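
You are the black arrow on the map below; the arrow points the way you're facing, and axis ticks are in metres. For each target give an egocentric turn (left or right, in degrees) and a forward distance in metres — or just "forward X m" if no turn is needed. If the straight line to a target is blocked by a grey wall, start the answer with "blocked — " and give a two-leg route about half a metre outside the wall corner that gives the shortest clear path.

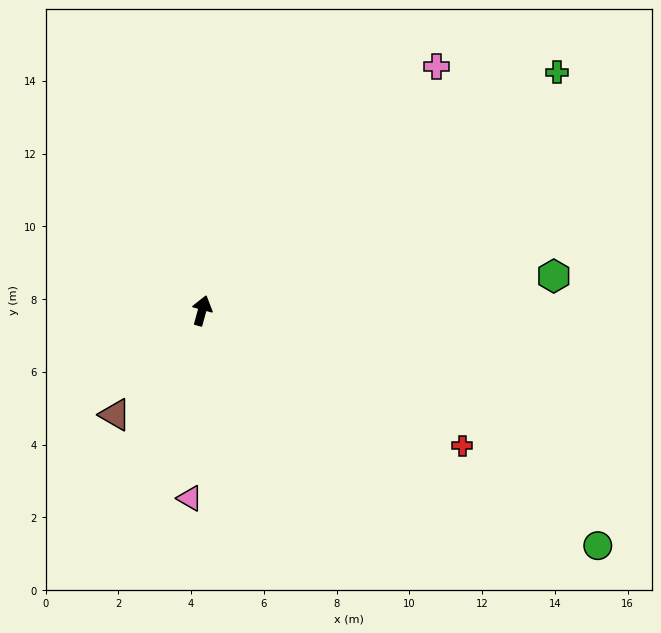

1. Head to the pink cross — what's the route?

turn right 29°, forward 9.3 m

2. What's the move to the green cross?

turn right 41°, forward 11.8 m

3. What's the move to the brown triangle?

turn left 155°, forward 3.7 m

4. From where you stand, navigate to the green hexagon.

turn right 69°, forward 9.7 m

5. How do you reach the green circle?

turn right 105°, forward 12.7 m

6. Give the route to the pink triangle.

turn right 168°, forward 5.2 m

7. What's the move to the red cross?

turn right 102°, forward 8.1 m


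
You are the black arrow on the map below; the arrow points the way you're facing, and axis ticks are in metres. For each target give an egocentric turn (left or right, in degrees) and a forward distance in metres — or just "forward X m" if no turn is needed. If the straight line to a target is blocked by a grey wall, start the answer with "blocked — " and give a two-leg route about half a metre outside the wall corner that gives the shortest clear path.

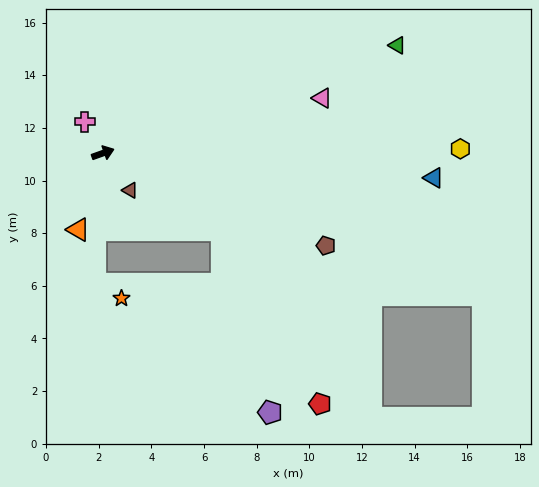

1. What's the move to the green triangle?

forward 11.9 m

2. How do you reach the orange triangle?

turn right 128°, forward 3.1 m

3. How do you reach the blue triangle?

turn right 24°, forward 12.6 m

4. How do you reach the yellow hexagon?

turn right 19°, forward 13.6 m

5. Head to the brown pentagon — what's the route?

turn right 42°, forward 9.2 m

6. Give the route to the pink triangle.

turn right 6°, forward 8.6 m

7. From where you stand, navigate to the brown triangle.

turn right 73°, forward 1.7 m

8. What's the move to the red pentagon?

blocked — turn right 53°, forward 5.4 m, then turn right 27°, forward 7.6 m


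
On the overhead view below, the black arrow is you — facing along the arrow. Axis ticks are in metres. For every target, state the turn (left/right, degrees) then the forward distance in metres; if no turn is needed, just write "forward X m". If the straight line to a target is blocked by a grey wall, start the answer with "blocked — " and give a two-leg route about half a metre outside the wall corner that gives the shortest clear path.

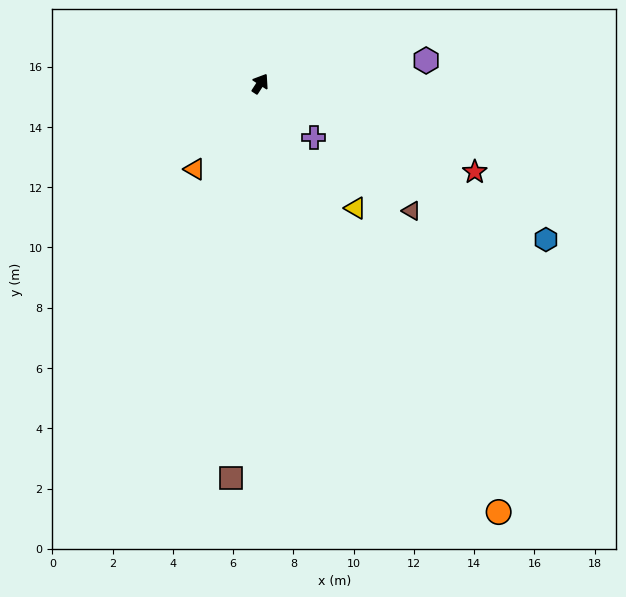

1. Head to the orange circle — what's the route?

turn right 118°, forward 16.3 m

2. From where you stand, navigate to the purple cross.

turn right 102°, forward 2.5 m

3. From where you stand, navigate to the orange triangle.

turn left 176°, forward 3.6 m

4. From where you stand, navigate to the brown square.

turn right 151°, forward 13.1 m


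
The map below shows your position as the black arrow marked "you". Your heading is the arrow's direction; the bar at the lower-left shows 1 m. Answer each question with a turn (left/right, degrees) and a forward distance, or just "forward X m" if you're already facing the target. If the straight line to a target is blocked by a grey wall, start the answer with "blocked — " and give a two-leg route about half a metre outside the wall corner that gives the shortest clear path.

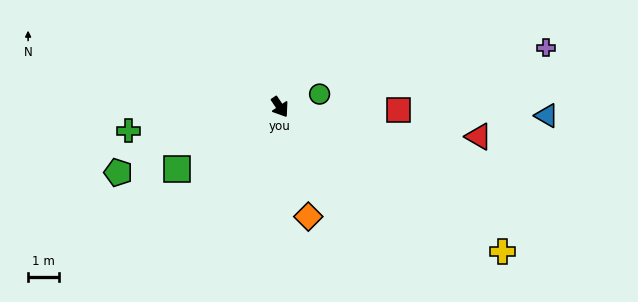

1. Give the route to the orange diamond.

turn right 19°, forward 3.6 m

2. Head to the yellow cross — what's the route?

turn left 23°, forward 8.6 m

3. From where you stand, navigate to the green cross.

turn right 115°, forward 4.9 m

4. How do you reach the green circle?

turn left 74°, forward 1.3 m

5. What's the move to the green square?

turn right 93°, forward 3.9 m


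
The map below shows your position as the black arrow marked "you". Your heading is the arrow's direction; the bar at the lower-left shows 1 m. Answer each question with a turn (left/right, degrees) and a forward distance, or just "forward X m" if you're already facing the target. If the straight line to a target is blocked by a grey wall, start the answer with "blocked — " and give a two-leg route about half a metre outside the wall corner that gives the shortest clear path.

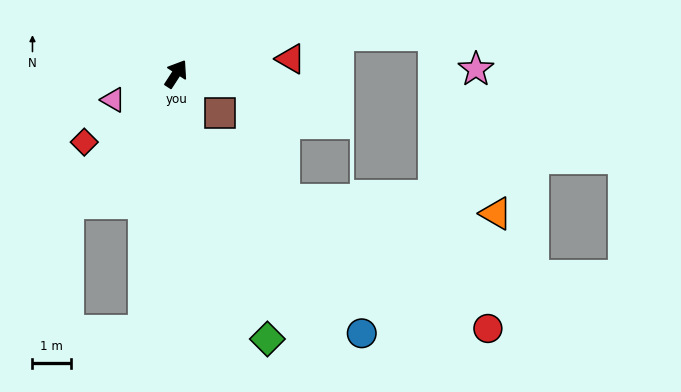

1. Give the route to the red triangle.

turn right 50°, forward 3.0 m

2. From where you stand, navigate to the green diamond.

turn right 128°, forward 7.3 m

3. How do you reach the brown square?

turn right 99°, forward 1.5 m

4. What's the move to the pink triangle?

turn left 145°, forward 1.8 m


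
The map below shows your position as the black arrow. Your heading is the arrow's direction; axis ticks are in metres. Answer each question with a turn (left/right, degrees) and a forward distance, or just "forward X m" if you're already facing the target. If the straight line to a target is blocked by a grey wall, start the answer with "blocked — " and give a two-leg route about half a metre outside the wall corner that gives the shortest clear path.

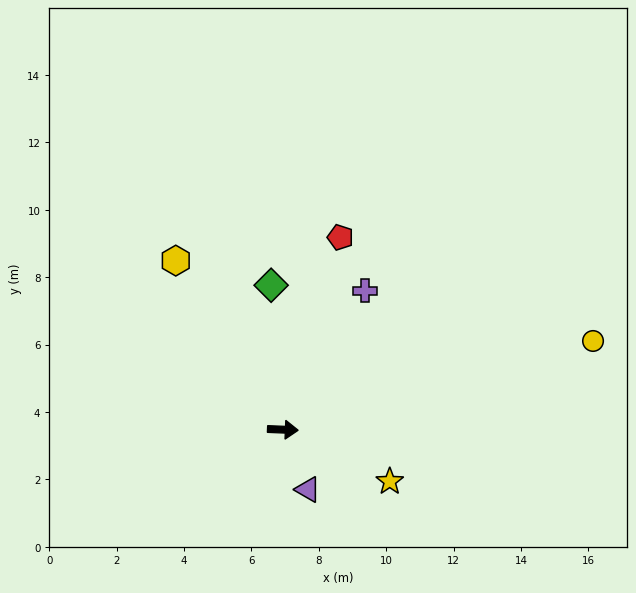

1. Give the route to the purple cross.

turn left 62°, forward 4.8 m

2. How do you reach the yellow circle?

turn left 18°, forward 9.6 m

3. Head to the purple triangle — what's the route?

turn right 65°, forward 1.9 m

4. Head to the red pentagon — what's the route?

turn left 76°, forward 6.0 m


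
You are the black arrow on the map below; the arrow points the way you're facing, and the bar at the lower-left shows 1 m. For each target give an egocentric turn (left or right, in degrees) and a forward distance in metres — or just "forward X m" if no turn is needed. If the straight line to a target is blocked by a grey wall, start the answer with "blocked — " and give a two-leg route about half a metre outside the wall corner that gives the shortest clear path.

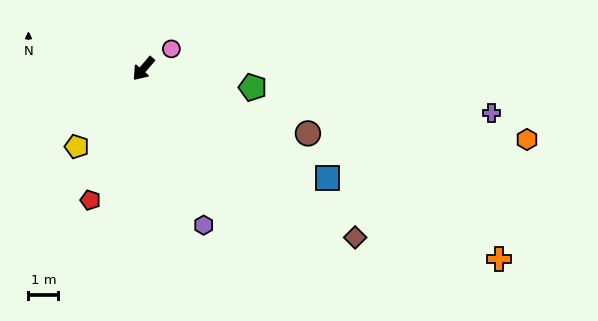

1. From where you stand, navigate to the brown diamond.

turn left 92°, forward 9.1 m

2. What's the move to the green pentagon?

turn left 121°, forward 3.7 m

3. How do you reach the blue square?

turn left 100°, forward 7.2 m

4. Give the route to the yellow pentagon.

forward 3.4 m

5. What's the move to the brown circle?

turn left 109°, forward 5.9 m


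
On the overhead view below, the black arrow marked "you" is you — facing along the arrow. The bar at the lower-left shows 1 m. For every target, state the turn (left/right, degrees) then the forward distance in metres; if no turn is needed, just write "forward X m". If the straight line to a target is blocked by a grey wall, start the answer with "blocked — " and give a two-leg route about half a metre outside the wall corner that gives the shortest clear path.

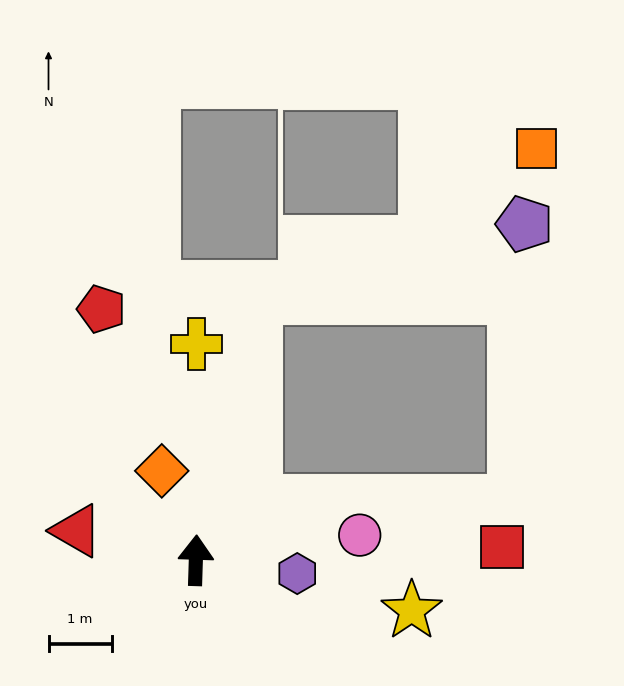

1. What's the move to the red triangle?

turn left 78°, forward 1.9 m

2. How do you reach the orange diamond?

turn left 23°, forward 1.5 m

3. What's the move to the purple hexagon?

turn right 96°, forward 1.6 m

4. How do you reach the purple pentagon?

blocked — turn right 11°, forward 4.2 m, then turn right 62°, forward 4.4 m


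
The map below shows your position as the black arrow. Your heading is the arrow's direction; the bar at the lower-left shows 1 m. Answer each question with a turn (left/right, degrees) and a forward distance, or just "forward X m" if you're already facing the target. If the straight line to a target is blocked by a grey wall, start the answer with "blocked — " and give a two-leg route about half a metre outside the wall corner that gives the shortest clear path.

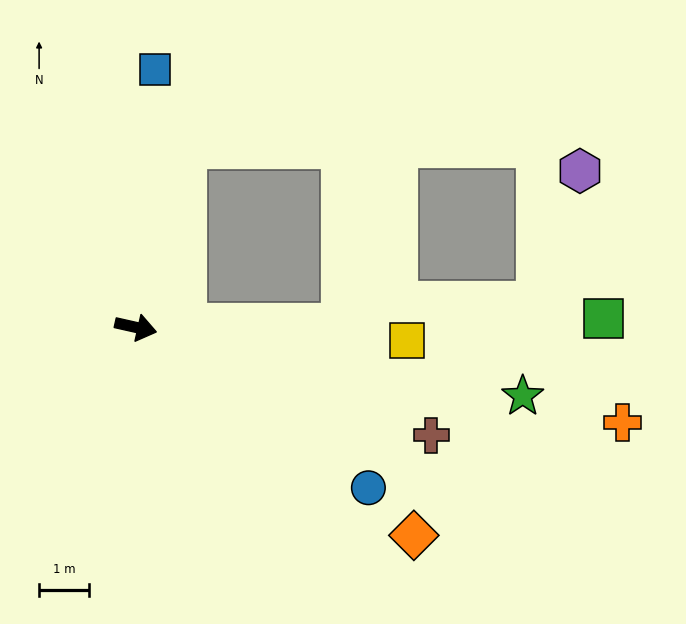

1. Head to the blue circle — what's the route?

turn right 22°, forward 5.7 m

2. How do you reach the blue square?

turn left 98°, forward 5.2 m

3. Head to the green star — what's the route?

turn left 3°, forward 7.9 m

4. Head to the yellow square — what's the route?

turn left 10°, forward 5.5 m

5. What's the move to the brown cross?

turn right 7°, forward 6.3 m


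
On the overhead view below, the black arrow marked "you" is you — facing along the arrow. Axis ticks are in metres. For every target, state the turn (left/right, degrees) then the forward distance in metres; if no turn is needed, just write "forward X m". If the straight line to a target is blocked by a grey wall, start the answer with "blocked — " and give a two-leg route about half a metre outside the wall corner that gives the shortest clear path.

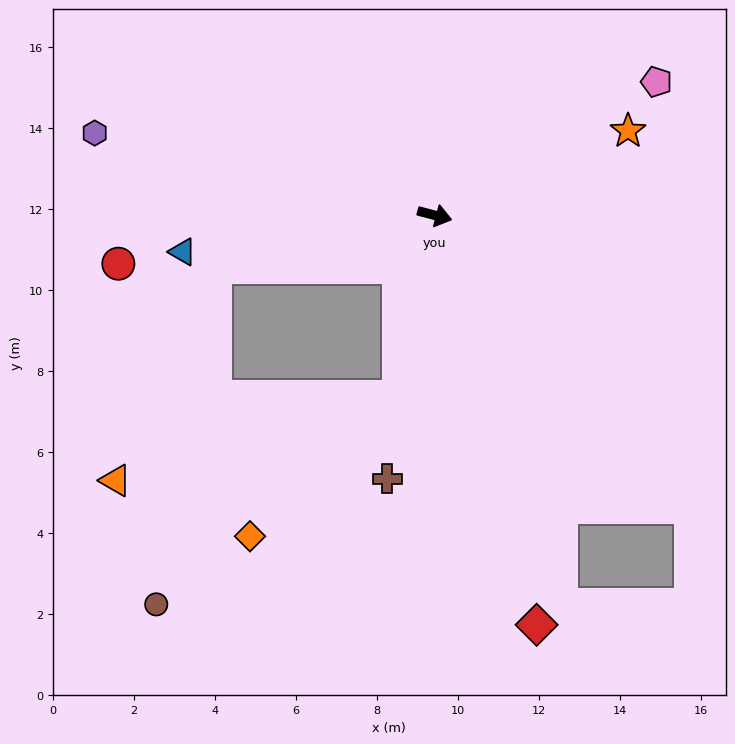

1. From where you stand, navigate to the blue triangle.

turn right 157°, forward 6.3 m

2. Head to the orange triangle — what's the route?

blocked — turn right 152°, forward 5.6 m, then turn left 52°, forward 5.8 m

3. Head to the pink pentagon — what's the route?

turn left 46°, forward 6.4 m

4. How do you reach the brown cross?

turn right 85°, forward 6.6 m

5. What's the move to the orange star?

turn left 38°, forward 5.2 m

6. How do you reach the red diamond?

turn right 61°, forward 10.4 m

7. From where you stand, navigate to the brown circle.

blocked — turn right 152°, forward 5.6 m, then turn left 67°, forward 8.5 m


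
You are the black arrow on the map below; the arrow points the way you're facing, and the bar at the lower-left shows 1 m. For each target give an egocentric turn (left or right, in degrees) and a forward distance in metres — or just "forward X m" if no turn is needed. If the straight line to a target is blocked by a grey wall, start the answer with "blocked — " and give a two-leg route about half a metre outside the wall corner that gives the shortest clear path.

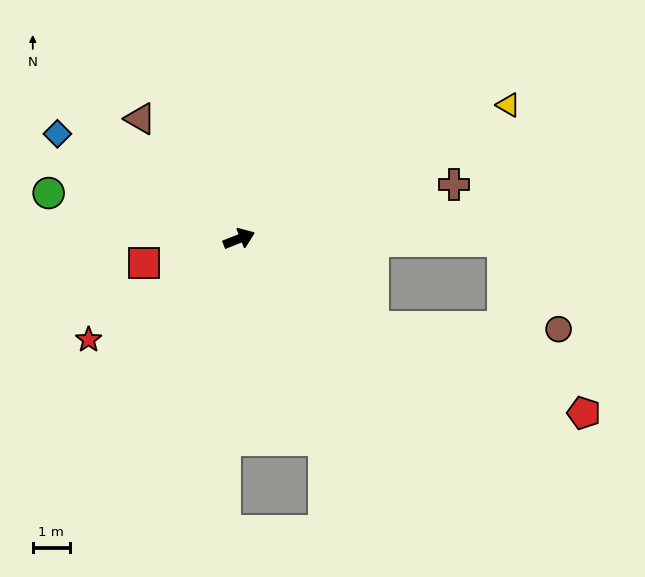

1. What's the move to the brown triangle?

turn left 108°, forward 4.2 m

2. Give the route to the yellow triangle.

turn left 5°, forward 8.2 m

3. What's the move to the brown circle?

blocked — turn right 55°, forward 4.4 m, then turn left 33°, forward 5.0 m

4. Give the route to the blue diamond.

turn left 128°, forward 5.7 m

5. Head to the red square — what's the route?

turn left 173°, forward 2.7 m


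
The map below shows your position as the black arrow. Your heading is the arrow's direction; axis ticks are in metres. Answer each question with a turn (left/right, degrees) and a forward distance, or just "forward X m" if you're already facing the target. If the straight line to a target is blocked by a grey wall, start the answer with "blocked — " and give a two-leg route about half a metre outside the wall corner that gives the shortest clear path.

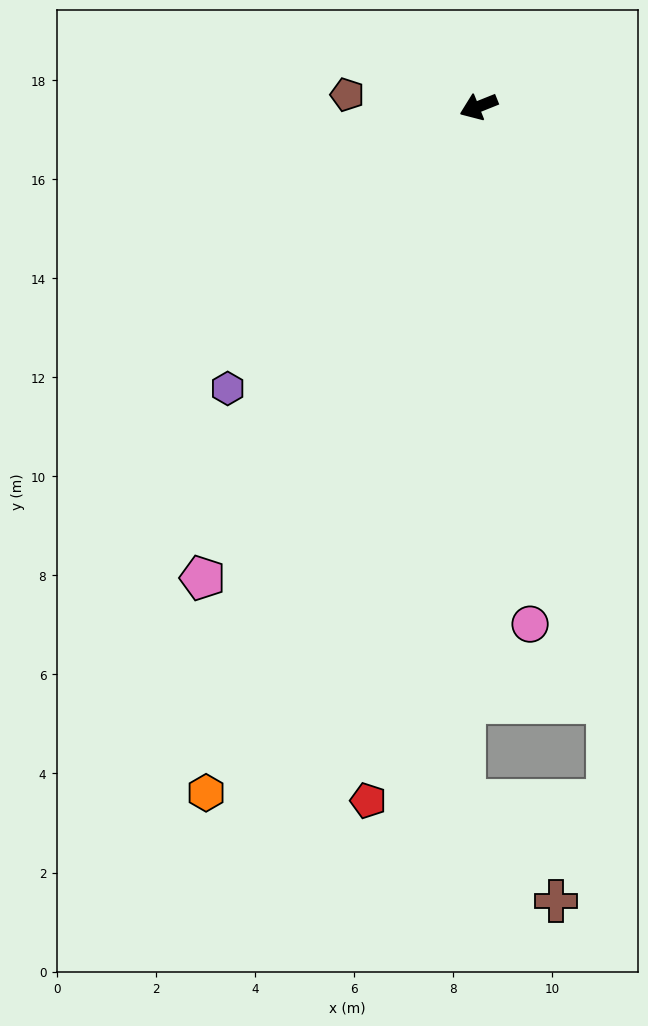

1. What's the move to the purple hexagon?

turn left 26°, forward 7.6 m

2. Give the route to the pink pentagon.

turn left 38°, forward 11.0 m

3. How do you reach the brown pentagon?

turn right 27°, forward 2.7 m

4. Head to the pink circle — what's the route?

turn left 74°, forward 10.5 m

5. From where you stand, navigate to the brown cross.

blocked — turn left 67°, forward 14.0 m, then turn left 43°, forward 2.7 m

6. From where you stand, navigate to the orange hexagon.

turn left 46°, forward 14.9 m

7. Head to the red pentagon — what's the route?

turn left 59°, forward 14.2 m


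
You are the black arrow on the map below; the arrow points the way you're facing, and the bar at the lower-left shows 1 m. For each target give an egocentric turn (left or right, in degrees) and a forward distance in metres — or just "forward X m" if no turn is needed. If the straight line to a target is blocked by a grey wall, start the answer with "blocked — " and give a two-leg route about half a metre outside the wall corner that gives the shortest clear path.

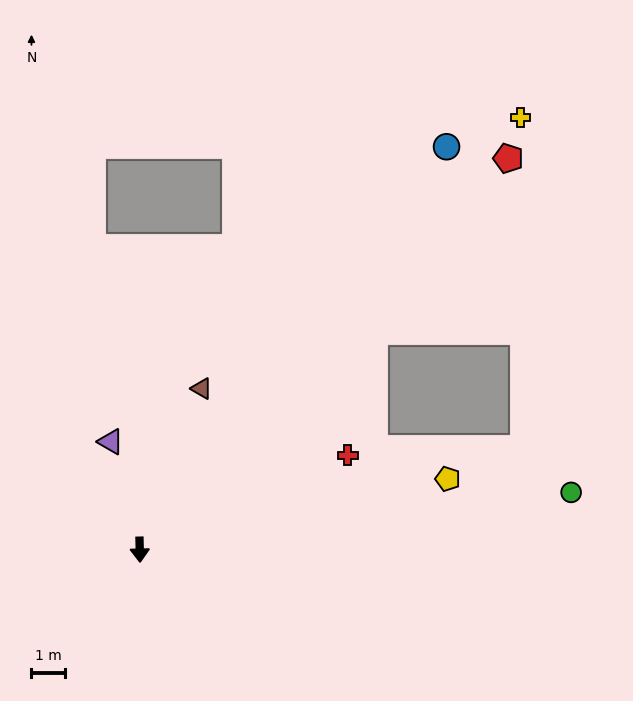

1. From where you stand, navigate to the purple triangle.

turn right 166°, forward 3.3 m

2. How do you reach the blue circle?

turn left 141°, forward 14.9 m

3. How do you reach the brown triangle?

turn left 158°, forward 5.1 m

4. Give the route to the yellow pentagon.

turn left 102°, forward 9.3 m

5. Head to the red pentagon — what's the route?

turn left 135°, forward 15.8 m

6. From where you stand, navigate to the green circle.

turn left 96°, forward 12.8 m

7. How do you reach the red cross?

turn left 113°, forward 6.7 m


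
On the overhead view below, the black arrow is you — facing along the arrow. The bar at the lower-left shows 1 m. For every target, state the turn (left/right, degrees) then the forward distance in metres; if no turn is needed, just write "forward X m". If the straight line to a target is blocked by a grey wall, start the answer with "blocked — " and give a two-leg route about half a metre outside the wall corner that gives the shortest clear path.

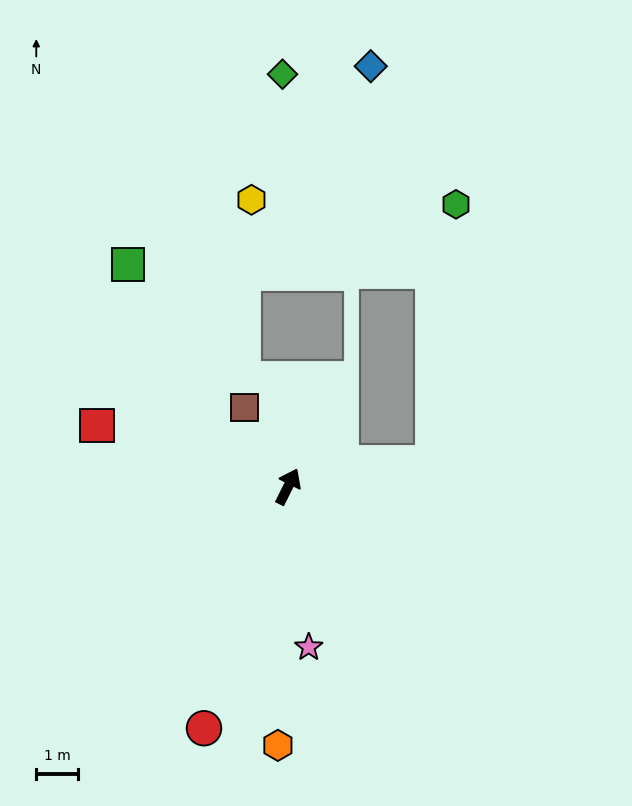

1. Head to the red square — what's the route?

turn left 99°, forward 4.8 m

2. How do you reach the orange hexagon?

turn right 156°, forward 6.2 m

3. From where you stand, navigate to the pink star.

turn right 146°, forward 3.9 m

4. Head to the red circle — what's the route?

turn right 173°, forward 6.1 m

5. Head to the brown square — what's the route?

turn left 55°, forward 2.1 m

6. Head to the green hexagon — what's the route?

blocked — turn right 54°, forward 3.5 m, then turn left 75°, forward 6.2 m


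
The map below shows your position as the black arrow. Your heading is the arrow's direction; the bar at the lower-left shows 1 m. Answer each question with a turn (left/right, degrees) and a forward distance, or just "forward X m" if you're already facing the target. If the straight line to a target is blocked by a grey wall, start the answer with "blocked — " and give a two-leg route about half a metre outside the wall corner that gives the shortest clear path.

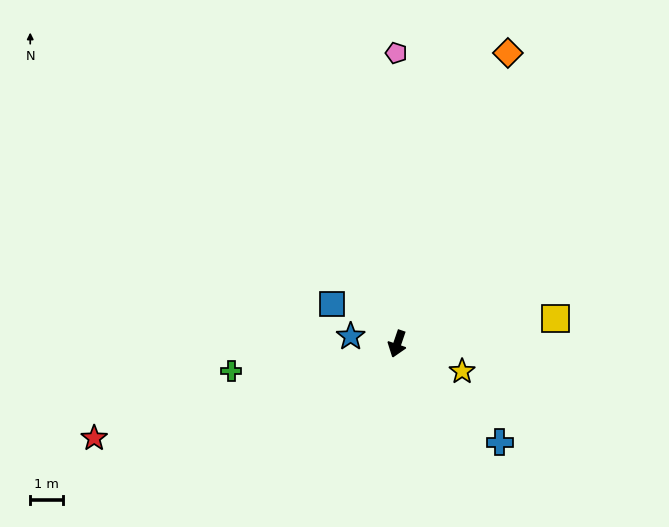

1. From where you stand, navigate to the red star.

turn right 54°, forward 9.6 m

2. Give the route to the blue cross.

turn left 65°, forward 4.3 m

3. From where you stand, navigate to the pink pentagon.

turn right 161°, forward 8.8 m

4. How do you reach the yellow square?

turn left 118°, forward 4.8 m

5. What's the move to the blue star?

turn right 80°, forward 1.4 m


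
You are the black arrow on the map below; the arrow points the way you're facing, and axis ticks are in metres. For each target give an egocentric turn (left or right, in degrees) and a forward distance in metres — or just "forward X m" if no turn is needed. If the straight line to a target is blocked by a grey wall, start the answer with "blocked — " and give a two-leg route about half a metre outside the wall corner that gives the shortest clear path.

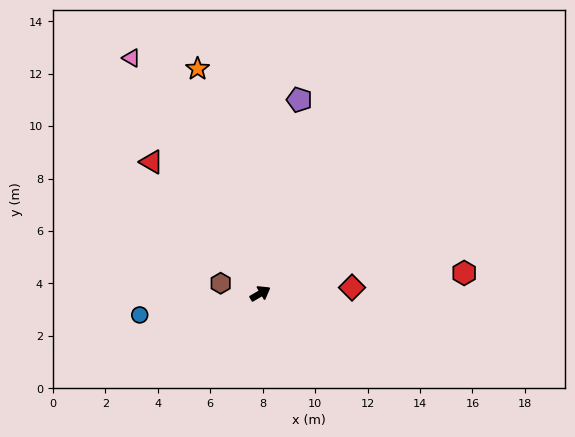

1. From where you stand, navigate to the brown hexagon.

turn left 135°, forward 1.6 m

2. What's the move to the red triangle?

turn left 99°, forward 6.5 m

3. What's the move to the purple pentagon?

turn left 48°, forward 7.5 m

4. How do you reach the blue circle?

turn left 160°, forward 4.7 m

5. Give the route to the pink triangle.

turn left 88°, forward 10.2 m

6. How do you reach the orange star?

turn left 75°, forward 8.9 m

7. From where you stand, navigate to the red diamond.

turn right 27°, forward 3.5 m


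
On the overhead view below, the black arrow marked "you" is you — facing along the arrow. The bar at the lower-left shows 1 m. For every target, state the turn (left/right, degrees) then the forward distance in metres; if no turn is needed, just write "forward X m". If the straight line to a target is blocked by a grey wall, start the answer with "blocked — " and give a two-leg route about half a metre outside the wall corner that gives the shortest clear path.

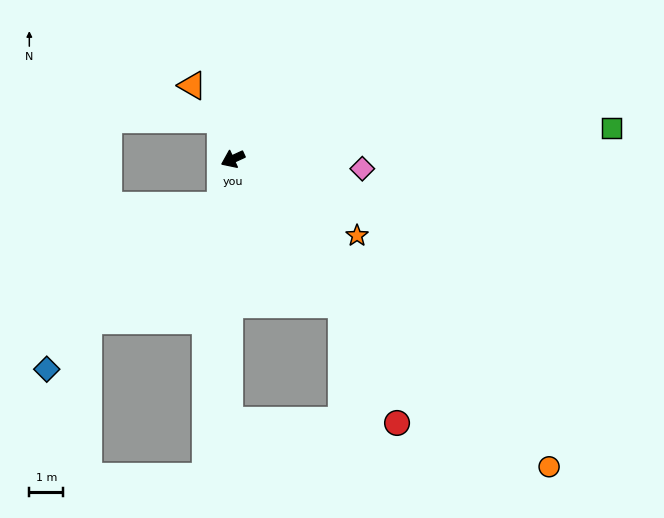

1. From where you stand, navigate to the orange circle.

turn left 111°, forward 13.0 m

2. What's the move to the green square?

turn left 160°, forward 11.2 m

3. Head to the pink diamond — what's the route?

turn left 151°, forward 3.8 m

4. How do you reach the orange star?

turn left 124°, forward 4.3 m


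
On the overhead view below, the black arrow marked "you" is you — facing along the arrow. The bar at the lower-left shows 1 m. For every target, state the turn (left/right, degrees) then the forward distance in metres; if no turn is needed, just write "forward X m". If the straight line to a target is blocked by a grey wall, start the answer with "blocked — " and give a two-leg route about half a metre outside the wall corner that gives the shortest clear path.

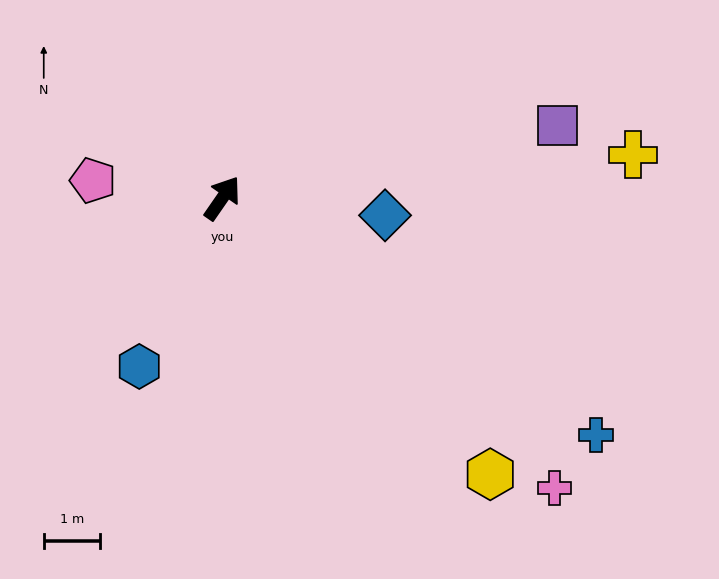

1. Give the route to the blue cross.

turn right 88°, forward 7.9 m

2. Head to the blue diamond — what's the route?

turn right 61°, forward 2.9 m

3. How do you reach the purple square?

turn right 43°, forward 6.1 m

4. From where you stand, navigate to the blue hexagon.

turn right 172°, forward 3.4 m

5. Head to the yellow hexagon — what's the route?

turn right 101°, forward 6.9 m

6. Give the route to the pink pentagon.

turn left 117°, forward 2.3 m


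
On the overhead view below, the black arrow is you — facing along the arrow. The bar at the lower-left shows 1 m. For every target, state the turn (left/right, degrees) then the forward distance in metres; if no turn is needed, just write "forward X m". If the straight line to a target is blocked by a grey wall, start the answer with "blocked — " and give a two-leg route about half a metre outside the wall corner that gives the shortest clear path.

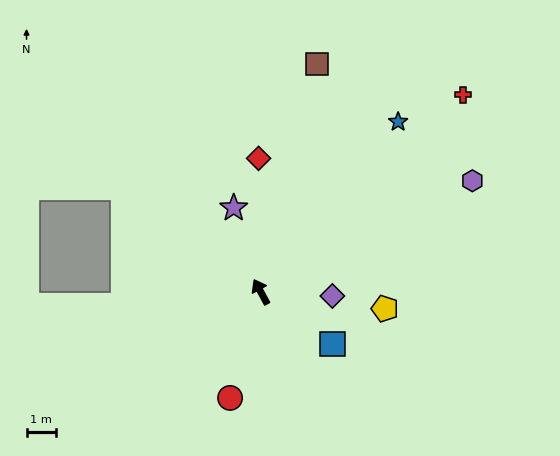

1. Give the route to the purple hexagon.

turn right 91°, forward 8.2 m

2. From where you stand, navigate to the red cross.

turn right 74°, forward 9.7 m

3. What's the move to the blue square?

turn right 155°, forward 3.1 m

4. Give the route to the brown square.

turn right 42°, forward 8.1 m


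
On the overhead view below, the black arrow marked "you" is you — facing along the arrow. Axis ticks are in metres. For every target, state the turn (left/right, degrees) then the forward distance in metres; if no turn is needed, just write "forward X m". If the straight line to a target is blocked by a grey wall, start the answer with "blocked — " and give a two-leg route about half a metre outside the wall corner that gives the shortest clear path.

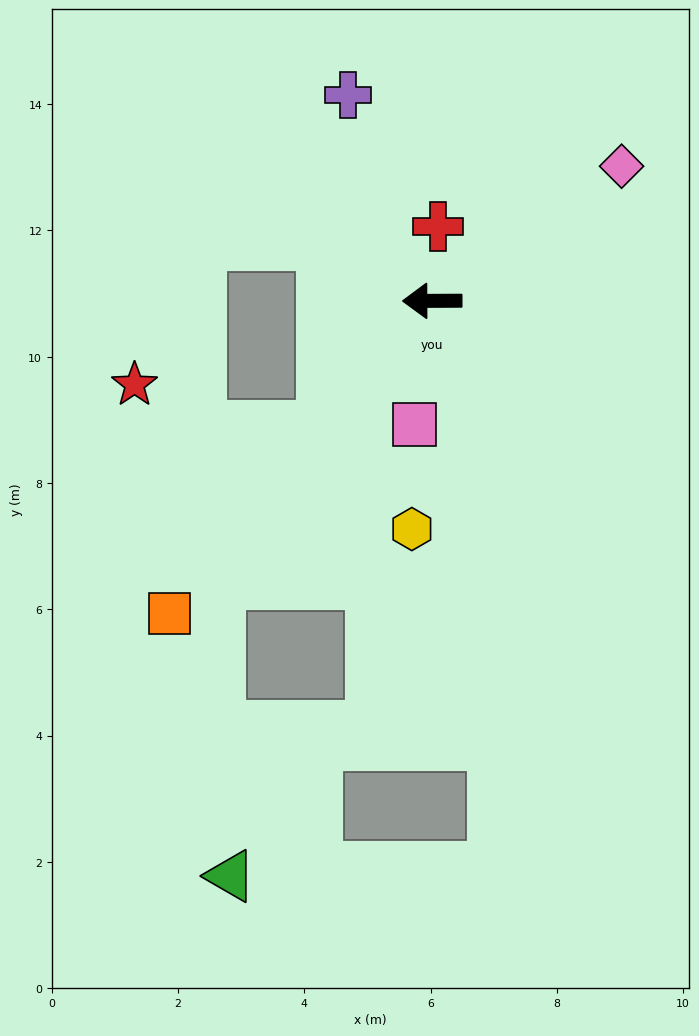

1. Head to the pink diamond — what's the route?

turn right 145°, forward 3.7 m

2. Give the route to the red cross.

turn right 95°, forward 1.2 m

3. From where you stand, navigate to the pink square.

turn left 82°, forward 2.0 m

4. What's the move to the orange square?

turn left 50°, forward 6.5 m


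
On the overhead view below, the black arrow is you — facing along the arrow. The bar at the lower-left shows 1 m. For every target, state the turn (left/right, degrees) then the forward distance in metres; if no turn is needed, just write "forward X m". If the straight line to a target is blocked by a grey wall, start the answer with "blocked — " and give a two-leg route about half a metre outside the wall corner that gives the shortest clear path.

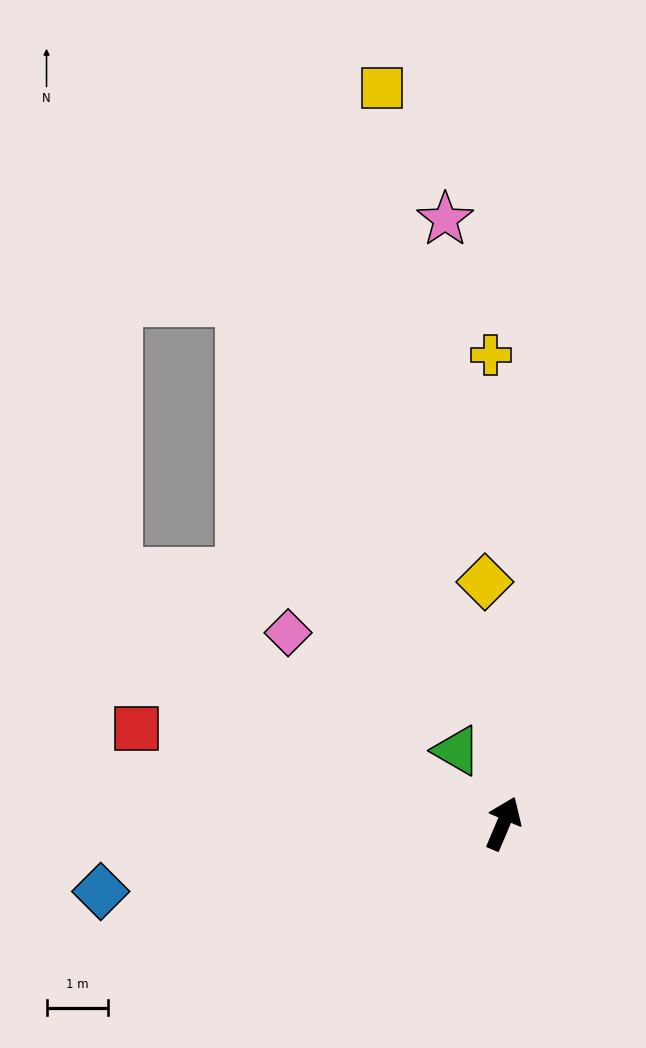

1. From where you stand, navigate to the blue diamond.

turn left 123°, forward 6.6 m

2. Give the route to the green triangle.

turn left 56°, forward 1.4 m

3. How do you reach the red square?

turn left 98°, forward 6.1 m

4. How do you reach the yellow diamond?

turn left 27°, forward 3.9 m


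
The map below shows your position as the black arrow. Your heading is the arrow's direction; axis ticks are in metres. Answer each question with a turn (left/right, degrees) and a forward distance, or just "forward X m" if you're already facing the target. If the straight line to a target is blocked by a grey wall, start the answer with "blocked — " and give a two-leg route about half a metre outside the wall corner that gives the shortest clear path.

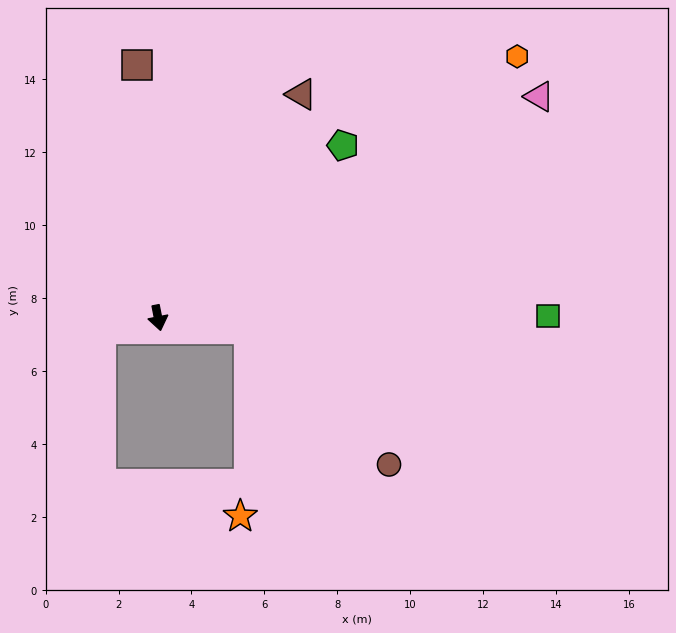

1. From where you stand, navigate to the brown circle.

blocked — turn left 72°, forward 2.5 m, then turn right 37°, forward 5.3 m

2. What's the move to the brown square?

turn left 174°, forward 7.0 m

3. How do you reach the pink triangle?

turn left 109°, forward 12.1 m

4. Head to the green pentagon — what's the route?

turn left 122°, forward 6.9 m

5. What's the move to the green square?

turn left 79°, forward 10.7 m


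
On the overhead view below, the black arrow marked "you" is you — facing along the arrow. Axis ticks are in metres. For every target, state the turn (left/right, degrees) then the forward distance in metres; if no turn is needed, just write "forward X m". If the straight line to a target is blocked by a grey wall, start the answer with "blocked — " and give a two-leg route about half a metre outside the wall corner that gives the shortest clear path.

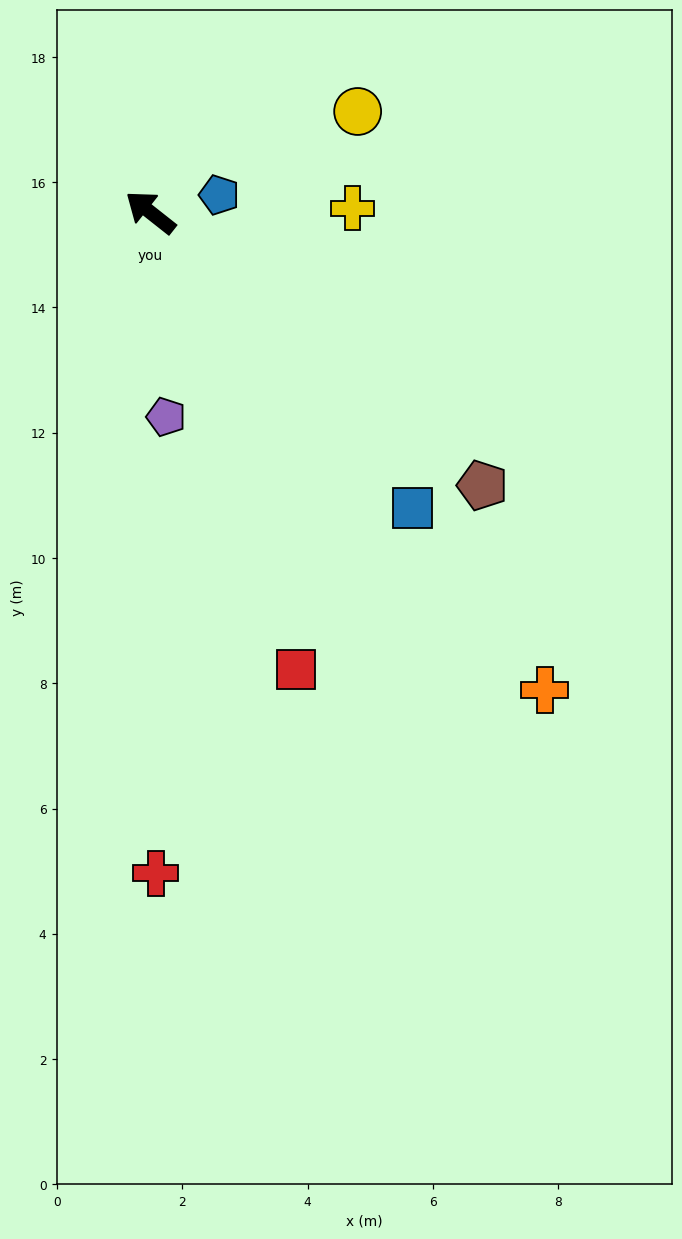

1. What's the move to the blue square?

turn left 170°, forward 6.3 m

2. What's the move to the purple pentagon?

turn left 133°, forward 3.3 m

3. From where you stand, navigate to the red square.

turn left 146°, forward 7.7 m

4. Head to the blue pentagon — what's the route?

turn right 128°, forward 1.1 m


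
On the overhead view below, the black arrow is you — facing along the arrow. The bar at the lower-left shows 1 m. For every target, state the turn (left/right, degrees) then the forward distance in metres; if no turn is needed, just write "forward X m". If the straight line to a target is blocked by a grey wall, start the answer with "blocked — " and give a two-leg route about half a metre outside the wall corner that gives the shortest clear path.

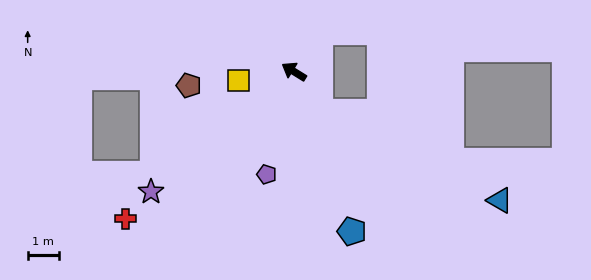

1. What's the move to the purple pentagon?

turn left 107°, forward 3.4 m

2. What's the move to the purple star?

turn left 72°, forward 6.0 m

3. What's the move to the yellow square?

turn left 41°, forward 1.8 m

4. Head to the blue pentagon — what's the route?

turn left 142°, forward 5.5 m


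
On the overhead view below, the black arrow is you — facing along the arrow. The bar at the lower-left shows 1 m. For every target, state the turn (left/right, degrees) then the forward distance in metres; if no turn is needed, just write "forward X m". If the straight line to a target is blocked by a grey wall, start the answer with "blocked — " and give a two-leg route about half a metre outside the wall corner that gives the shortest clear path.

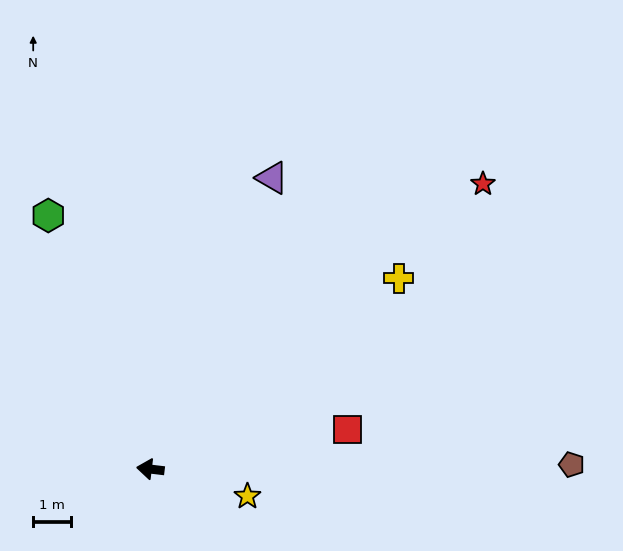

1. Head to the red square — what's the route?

turn right 162°, forward 5.3 m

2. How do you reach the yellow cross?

turn right 136°, forward 8.3 m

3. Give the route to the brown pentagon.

turn right 173°, forward 11.2 m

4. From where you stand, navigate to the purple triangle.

turn right 106°, forward 8.4 m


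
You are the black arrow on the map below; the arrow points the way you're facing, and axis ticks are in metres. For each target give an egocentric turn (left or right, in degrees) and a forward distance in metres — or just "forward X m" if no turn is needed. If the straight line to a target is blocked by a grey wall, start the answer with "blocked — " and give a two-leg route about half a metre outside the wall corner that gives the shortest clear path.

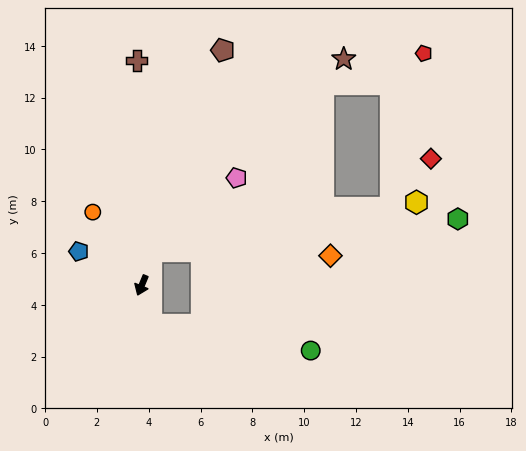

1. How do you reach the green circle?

blocked — turn left 36°, forward 1.5 m, then turn left 67°, forward 6.2 m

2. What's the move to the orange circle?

turn right 124°, forward 3.4 m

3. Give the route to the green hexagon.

blocked — turn right 173°, forward 1.4 m, then turn right 68°, forward 11.9 m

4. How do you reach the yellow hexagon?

blocked — turn right 173°, forward 1.4 m, then turn right 64°, forward 10.4 m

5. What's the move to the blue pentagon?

turn right 96°, forward 2.8 m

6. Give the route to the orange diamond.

blocked — turn right 173°, forward 1.4 m, then turn right 76°, forward 6.9 m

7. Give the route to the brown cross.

turn right 156°, forward 8.7 m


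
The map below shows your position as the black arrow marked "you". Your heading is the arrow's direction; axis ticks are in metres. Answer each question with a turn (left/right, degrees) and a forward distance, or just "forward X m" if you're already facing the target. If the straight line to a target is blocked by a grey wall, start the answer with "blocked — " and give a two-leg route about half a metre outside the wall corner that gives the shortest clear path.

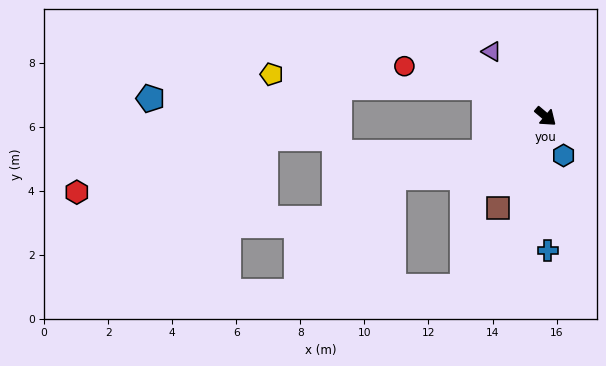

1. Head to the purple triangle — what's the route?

turn left 170°, forward 2.6 m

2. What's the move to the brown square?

turn right 78°, forward 3.2 m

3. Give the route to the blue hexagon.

turn right 25°, forward 1.3 m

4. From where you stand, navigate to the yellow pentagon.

blocked — turn right 167°, forward 2.1 m, then turn left 24°, forward 6.7 m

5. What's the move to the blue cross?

turn right 49°, forward 4.2 m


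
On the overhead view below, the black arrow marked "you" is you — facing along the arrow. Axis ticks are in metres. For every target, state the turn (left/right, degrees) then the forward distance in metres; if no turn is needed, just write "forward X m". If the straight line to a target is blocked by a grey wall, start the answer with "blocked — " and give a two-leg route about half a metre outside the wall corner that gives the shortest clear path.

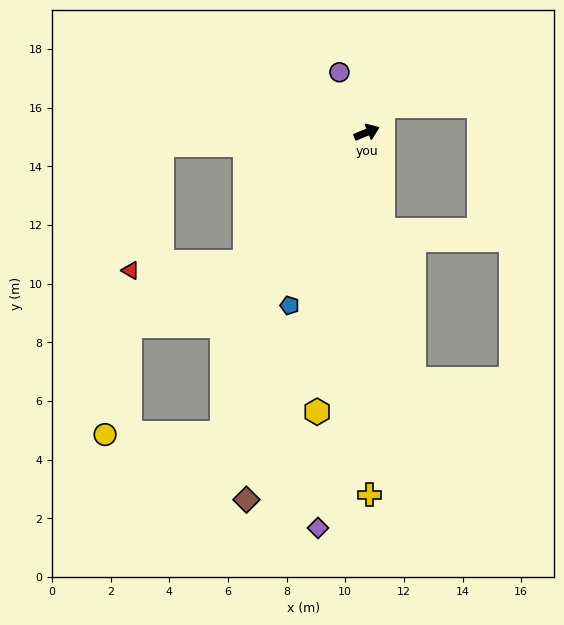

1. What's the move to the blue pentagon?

turn right 136°, forward 6.5 m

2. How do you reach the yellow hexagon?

turn right 122°, forward 9.7 m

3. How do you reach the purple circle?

turn left 92°, forward 2.3 m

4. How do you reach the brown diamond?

turn right 130°, forward 13.2 m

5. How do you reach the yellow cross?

turn right 112°, forward 12.3 m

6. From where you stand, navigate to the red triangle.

blocked — turn right 155°, forward 6.1 m, then turn right 43°, forward 3.9 m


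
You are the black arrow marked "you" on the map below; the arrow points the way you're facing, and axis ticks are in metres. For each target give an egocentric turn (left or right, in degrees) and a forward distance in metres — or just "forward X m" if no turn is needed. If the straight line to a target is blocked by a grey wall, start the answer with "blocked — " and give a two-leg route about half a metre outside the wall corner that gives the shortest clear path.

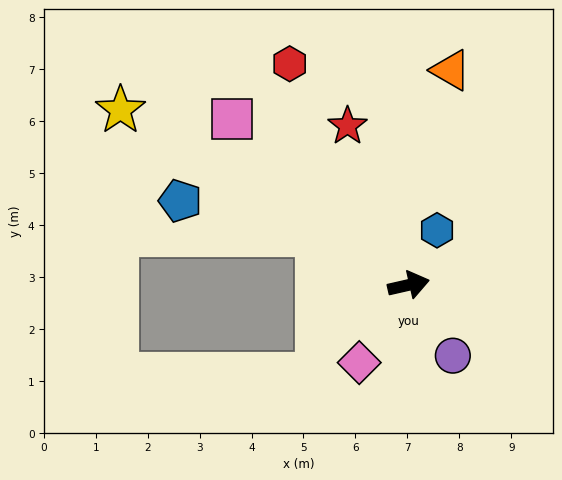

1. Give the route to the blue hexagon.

turn left 50°, forward 1.2 m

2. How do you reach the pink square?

turn left 124°, forward 4.7 m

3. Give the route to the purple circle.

turn right 71°, forward 1.6 m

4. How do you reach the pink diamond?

turn right 135°, forward 1.8 m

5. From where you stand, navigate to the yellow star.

turn left 136°, forward 6.5 m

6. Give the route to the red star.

turn left 98°, forward 3.3 m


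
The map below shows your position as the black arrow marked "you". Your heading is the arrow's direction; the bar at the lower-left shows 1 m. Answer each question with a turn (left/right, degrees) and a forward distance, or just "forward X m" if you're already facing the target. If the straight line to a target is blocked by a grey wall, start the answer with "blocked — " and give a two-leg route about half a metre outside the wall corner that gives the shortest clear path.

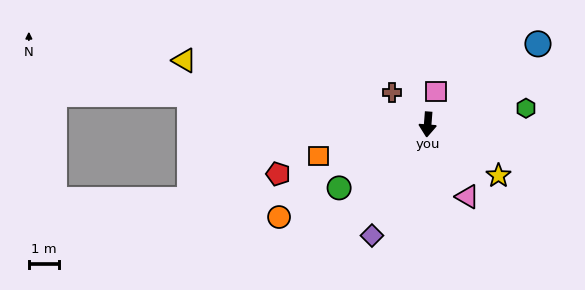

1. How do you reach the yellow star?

turn left 59°, forward 2.9 m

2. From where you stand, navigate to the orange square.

turn right 69°, forward 3.7 m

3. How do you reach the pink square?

turn left 170°, forward 1.1 m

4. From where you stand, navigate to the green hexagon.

turn left 104°, forward 3.3 m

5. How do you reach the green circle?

turn right 50°, forward 3.6 m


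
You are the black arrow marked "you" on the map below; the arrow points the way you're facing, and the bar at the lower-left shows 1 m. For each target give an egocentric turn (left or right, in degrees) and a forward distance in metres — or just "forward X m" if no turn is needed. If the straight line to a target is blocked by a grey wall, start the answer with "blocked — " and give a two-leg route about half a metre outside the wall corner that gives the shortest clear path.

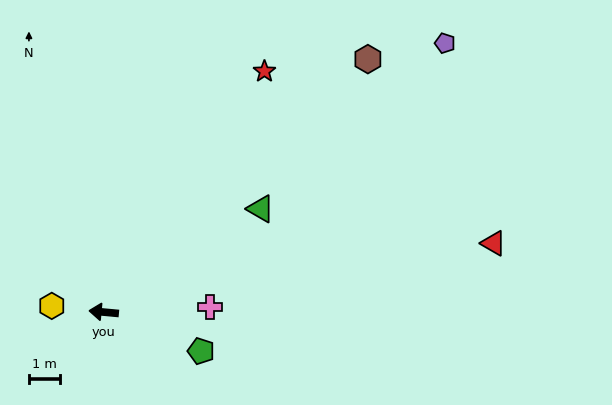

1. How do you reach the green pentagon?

turn left 163°, forward 3.4 m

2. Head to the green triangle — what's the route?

turn right 141°, forward 6.1 m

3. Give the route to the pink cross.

turn right 172°, forward 3.4 m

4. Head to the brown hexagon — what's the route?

turn right 131°, forward 11.8 m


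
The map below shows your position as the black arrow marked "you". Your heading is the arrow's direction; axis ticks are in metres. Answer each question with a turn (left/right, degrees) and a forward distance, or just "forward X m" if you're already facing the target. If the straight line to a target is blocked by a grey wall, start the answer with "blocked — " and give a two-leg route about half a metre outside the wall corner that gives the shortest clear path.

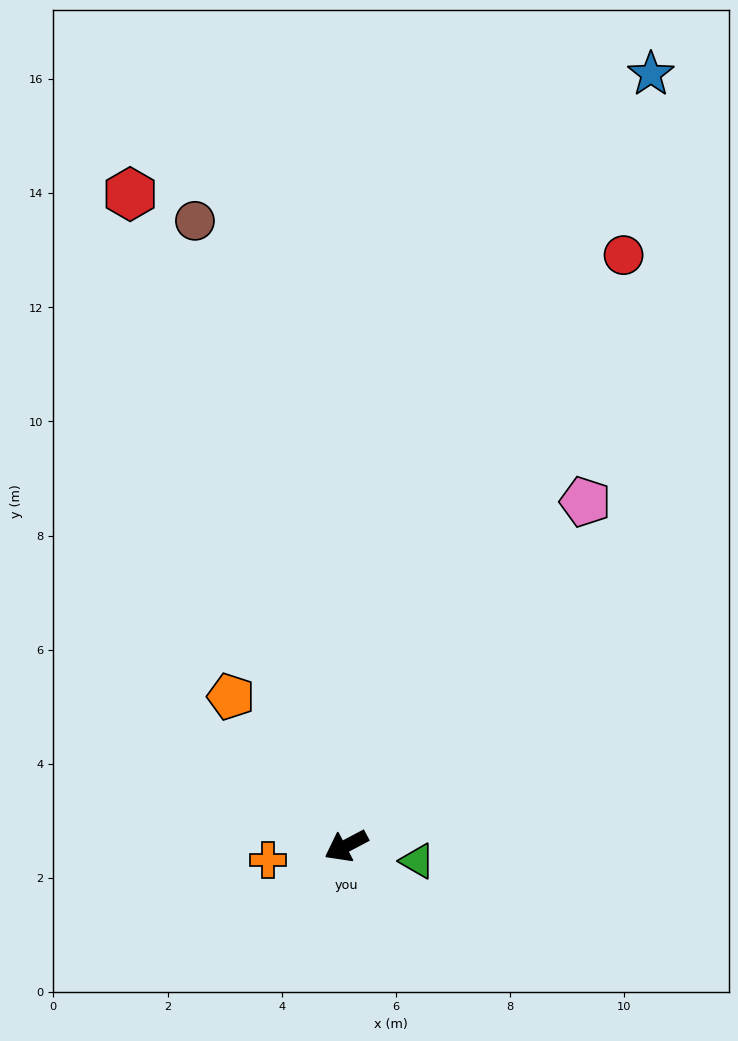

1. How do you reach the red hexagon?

turn right 99°, forward 12.0 m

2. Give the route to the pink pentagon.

turn right 153°, forward 7.3 m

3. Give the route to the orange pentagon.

turn right 80°, forward 3.3 m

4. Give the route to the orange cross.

turn right 17°, forward 1.4 m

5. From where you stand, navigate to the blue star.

turn right 139°, forward 14.5 m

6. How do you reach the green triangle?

turn left 140°, forward 1.3 m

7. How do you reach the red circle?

turn right 143°, forward 11.4 m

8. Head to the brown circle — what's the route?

turn right 104°, forward 11.3 m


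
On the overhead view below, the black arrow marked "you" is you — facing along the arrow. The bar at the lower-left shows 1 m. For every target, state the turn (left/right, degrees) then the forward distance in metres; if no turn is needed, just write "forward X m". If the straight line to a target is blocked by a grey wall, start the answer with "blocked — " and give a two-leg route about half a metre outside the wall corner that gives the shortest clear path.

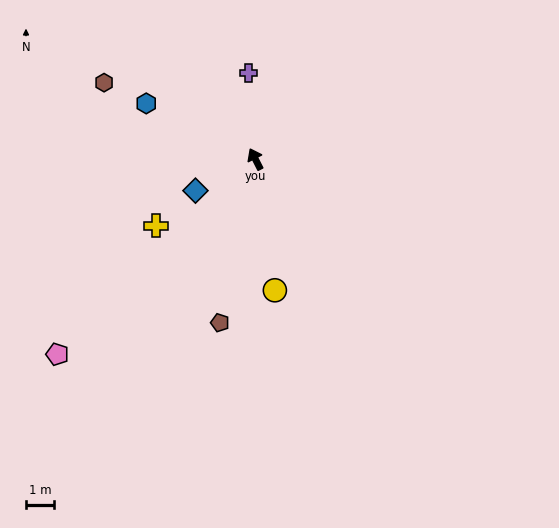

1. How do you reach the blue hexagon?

turn left 36°, forward 4.4 m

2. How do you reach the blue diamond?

turn left 91°, forward 2.4 m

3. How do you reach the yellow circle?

turn left 162°, forward 4.8 m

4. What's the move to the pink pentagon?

turn left 108°, forward 10.0 m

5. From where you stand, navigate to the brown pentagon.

turn left 141°, forward 6.0 m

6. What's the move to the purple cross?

turn right 22°, forward 3.1 m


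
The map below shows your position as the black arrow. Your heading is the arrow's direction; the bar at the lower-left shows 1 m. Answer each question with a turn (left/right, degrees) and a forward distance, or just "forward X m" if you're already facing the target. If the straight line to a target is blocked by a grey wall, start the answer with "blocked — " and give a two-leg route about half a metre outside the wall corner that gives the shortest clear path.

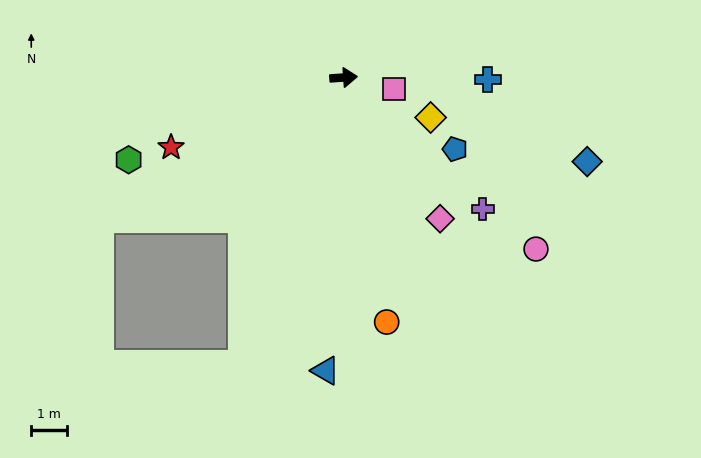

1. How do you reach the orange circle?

turn right 84°, forward 7.0 m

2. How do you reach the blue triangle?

turn right 97°, forward 8.2 m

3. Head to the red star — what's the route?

turn right 162°, forward 5.2 m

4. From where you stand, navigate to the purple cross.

turn right 47°, forward 5.4 m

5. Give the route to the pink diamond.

turn right 60°, forward 4.8 m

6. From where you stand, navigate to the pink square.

turn right 17°, forward 1.4 m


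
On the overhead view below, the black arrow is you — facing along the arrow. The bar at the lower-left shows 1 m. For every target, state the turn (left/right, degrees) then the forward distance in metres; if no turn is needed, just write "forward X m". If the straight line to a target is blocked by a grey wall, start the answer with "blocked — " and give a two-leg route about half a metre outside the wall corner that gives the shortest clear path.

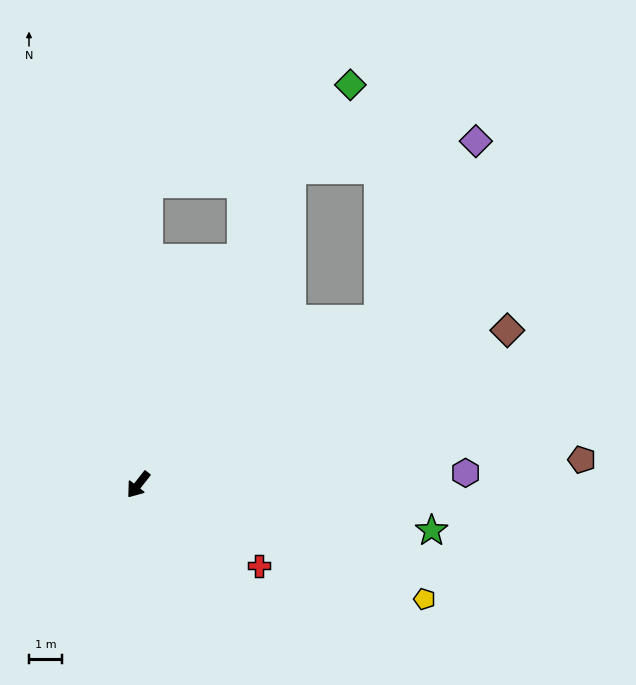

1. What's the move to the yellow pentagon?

turn left 106°, forward 9.2 m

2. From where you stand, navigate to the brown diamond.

turn left 151°, forward 12.0 m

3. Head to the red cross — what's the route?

turn left 94°, forward 4.4 m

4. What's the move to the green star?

turn left 119°, forward 8.9 m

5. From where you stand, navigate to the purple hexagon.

turn left 130°, forward 9.8 m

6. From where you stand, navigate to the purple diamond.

blocked — turn left 163°, forward 8.7 m, then turn left 26°, forward 6.1 m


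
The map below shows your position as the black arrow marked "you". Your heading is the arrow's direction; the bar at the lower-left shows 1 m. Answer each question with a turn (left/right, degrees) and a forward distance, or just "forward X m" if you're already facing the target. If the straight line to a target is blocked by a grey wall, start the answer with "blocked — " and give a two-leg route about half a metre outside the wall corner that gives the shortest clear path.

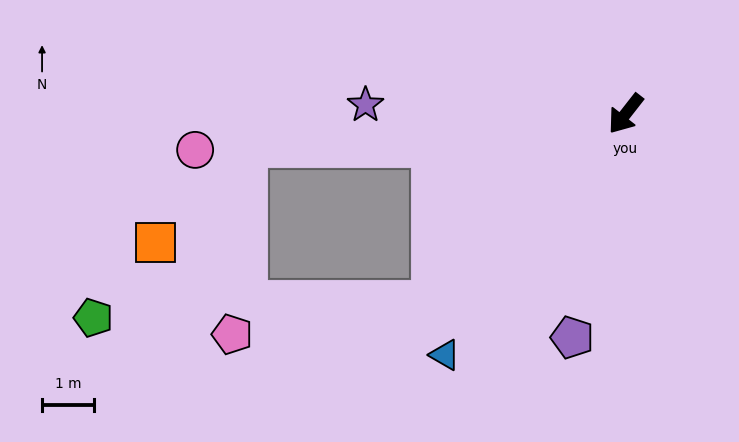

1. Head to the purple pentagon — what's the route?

turn left 25°, forward 4.4 m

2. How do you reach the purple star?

turn right 54°, forward 5.0 m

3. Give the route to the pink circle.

turn right 47°, forward 8.3 m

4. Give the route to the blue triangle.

forward 5.8 m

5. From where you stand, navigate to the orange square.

blocked — turn right 47°, forward 7.4 m, then turn left 42°, forward 2.5 m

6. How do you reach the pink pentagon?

blocked — turn right 7°, forward 5.2 m, then turn right 36°, forward 3.9 m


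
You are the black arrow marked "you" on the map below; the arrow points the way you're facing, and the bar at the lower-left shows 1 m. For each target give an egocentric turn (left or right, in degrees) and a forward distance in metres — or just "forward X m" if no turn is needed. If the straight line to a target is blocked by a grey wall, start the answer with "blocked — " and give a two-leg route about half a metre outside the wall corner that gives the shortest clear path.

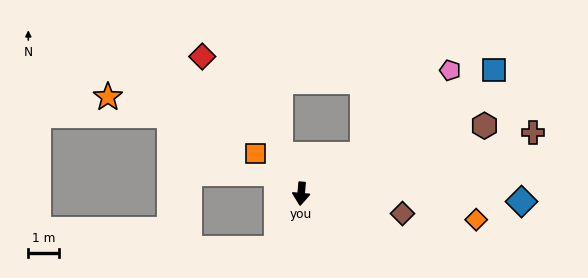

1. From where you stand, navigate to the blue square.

turn left 128°, forward 7.4 m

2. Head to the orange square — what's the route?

turn right 126°, forward 2.0 m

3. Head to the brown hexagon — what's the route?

turn left 115°, forward 6.3 m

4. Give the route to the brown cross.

turn left 110°, forward 7.7 m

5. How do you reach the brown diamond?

turn left 84°, forward 3.3 m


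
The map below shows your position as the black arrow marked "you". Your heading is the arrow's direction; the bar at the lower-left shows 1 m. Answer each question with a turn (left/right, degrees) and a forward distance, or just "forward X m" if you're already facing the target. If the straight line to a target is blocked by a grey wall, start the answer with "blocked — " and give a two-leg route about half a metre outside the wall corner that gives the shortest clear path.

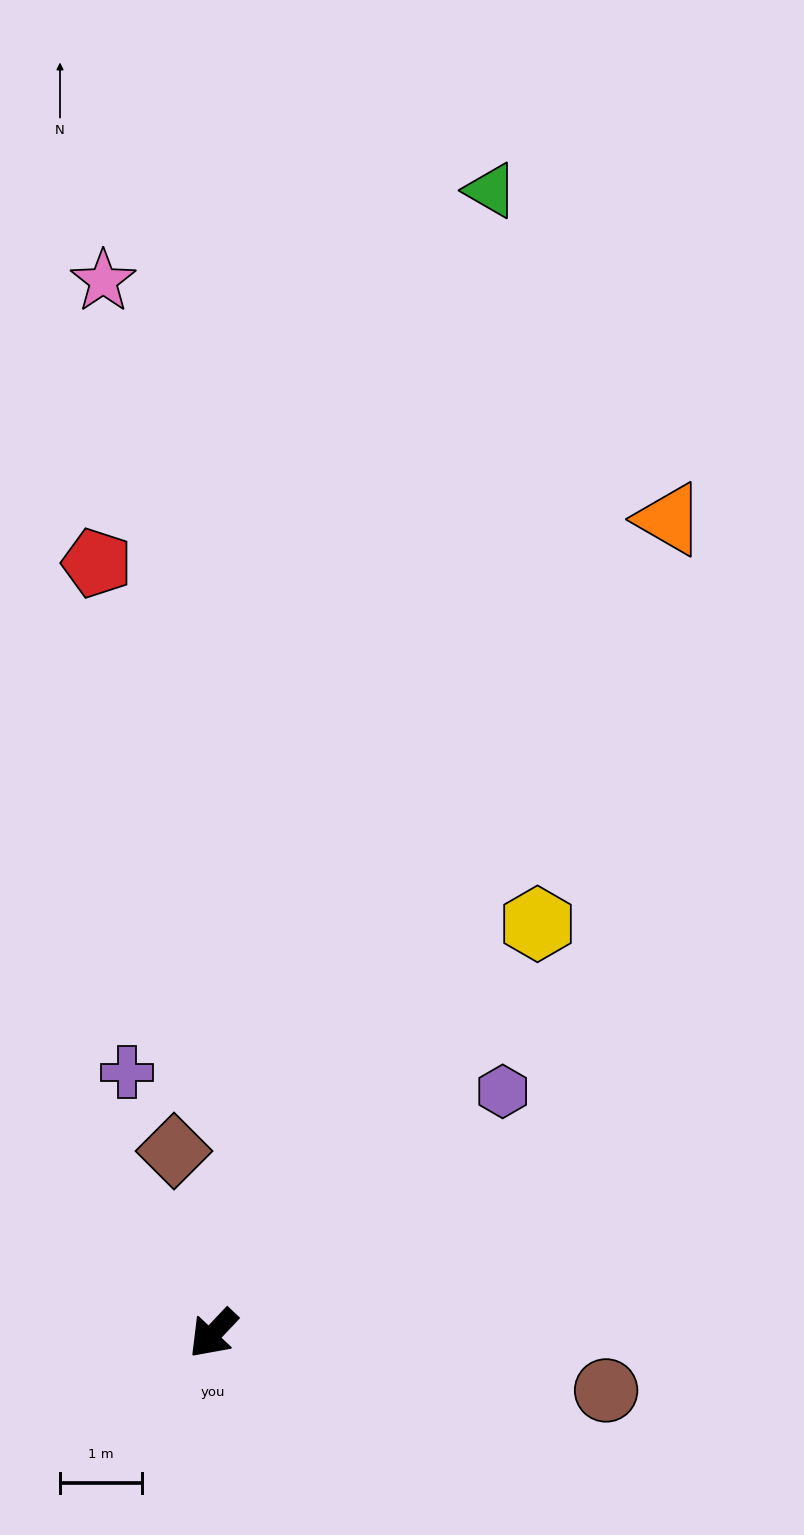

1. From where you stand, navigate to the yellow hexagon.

turn right 175°, forward 6.3 m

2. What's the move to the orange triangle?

turn right 166°, forward 11.3 m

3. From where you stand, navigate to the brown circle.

turn left 125°, forward 4.8 m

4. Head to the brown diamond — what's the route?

turn right 125°, forward 2.3 m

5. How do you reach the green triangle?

turn right 150°, forward 14.3 m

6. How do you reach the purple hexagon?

turn left 173°, forward 4.6 m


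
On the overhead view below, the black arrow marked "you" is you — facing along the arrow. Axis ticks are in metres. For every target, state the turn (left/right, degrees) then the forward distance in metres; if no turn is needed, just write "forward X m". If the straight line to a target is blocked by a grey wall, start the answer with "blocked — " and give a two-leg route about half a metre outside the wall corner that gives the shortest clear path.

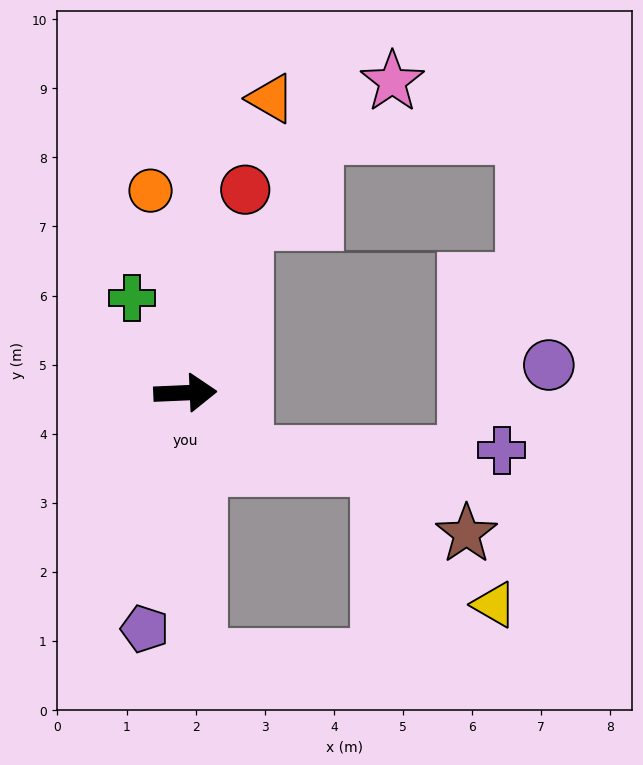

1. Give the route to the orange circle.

turn left 97°, forward 3.0 m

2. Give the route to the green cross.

turn left 117°, forward 1.6 m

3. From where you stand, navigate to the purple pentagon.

turn right 102°, forward 3.5 m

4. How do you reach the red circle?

turn left 71°, forward 3.1 m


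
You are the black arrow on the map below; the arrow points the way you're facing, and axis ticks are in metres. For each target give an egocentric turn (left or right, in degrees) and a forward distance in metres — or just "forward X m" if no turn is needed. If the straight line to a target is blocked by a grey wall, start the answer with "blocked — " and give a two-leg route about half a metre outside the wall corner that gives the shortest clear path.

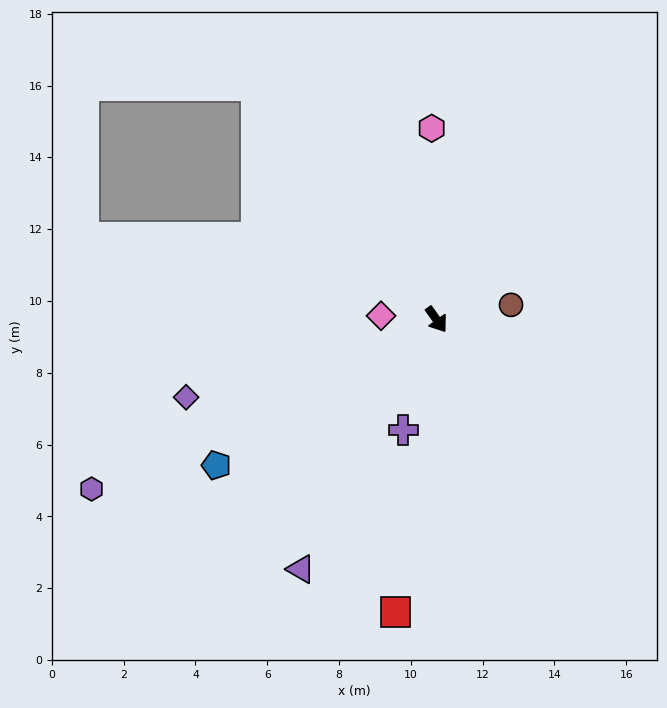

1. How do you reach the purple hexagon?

turn right 99°, forward 10.7 m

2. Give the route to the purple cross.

turn right 52°, forward 3.2 m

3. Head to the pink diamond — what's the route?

turn right 129°, forward 1.5 m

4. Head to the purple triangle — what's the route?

turn right 64°, forward 7.9 m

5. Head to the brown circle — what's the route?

turn left 66°, forward 2.1 m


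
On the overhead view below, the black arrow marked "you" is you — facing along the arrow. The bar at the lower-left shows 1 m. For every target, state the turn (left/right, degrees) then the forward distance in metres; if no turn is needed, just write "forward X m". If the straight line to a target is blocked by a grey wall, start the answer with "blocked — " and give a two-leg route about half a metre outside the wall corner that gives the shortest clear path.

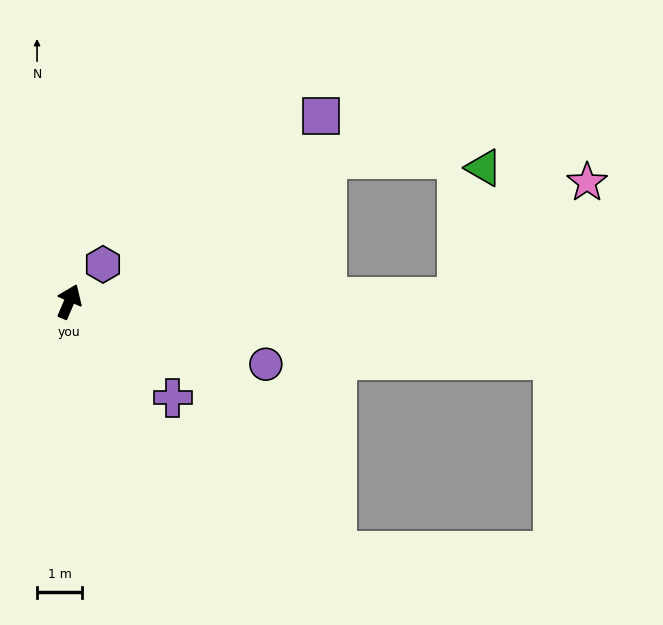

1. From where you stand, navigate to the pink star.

blocked — turn right 66°, forward 8.6 m, then turn left 40°, forward 3.8 m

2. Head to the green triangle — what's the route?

blocked — turn right 66°, forward 8.6 m, then turn left 77°, forward 2.9 m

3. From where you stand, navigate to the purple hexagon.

turn right 19°, forward 1.1 m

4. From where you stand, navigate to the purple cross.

turn right 110°, forward 3.1 m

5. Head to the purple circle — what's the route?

turn right 85°, forward 4.6 m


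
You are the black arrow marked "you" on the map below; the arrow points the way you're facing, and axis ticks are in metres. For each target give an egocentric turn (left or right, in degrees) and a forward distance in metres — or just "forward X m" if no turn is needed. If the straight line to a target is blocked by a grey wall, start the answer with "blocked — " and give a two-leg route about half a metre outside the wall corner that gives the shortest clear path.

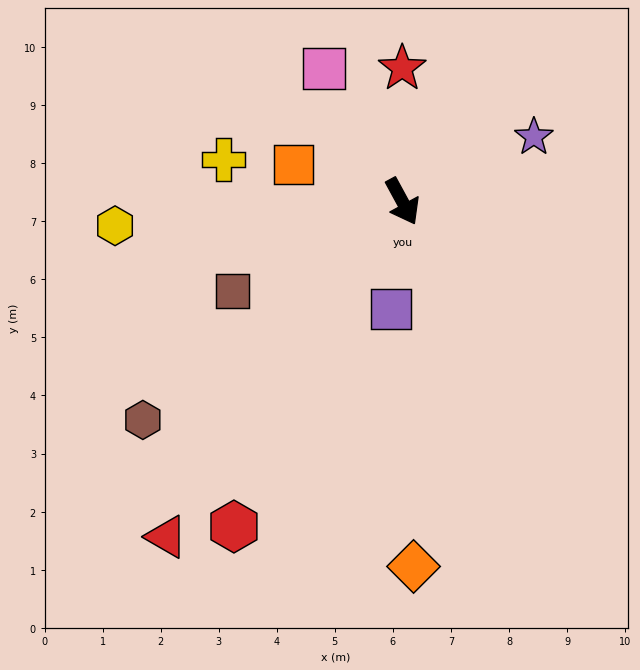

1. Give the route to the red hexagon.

turn right 56°, forward 6.3 m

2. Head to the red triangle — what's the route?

turn right 64°, forward 7.1 m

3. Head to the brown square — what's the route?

turn right 91°, forward 3.3 m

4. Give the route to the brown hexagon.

turn right 78°, forward 5.8 m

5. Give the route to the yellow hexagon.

turn right 114°, forward 5.0 m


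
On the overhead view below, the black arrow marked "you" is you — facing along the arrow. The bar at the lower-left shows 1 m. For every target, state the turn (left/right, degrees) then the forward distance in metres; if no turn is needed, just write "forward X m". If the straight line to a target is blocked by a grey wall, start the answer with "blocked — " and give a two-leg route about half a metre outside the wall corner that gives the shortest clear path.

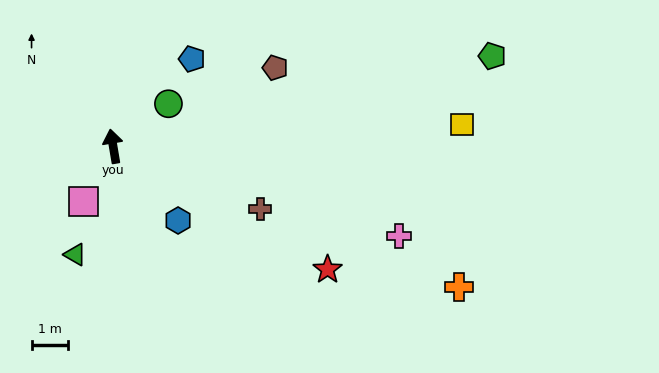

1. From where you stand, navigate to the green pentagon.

turn right 86°, forward 10.8 m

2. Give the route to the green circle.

turn right 62°, forward 1.9 m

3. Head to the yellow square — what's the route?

turn right 96°, forward 9.7 m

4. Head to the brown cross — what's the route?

turn right 123°, forward 4.4 m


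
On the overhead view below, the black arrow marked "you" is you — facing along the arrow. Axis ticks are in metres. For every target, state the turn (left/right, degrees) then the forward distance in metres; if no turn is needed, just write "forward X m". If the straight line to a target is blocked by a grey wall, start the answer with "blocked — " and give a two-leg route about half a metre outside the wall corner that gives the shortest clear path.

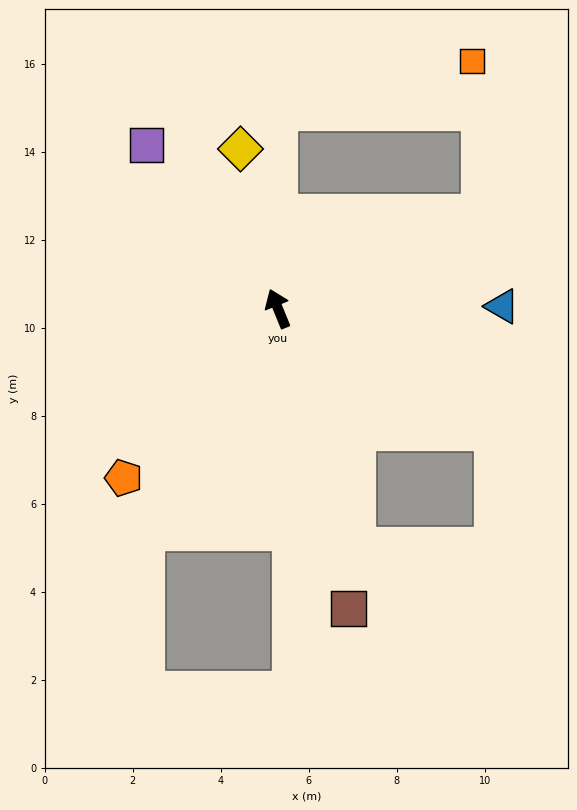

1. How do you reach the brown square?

turn left 171°, forward 7.0 m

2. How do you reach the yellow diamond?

turn right 9°, forward 3.7 m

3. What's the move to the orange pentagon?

turn left 116°, forward 5.2 m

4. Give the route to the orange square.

blocked — turn right 23°, forward 4.5 m, then turn right 74°, forward 4.5 m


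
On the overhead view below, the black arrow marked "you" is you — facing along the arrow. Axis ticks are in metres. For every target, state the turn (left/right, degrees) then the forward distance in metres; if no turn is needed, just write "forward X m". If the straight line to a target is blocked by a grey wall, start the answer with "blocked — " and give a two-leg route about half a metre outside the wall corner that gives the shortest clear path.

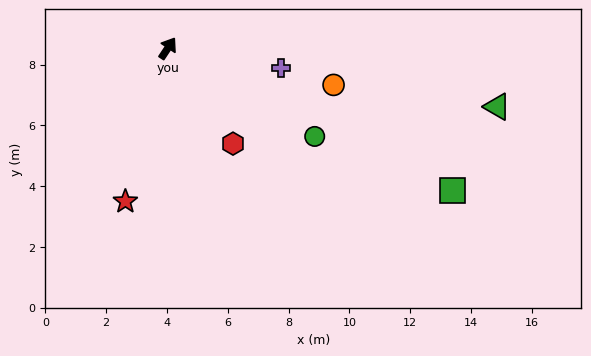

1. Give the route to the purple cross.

turn right 66°, forward 3.8 m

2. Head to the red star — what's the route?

turn right 162°, forward 5.2 m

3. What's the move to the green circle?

turn right 87°, forward 5.6 m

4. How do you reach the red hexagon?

turn right 112°, forward 3.8 m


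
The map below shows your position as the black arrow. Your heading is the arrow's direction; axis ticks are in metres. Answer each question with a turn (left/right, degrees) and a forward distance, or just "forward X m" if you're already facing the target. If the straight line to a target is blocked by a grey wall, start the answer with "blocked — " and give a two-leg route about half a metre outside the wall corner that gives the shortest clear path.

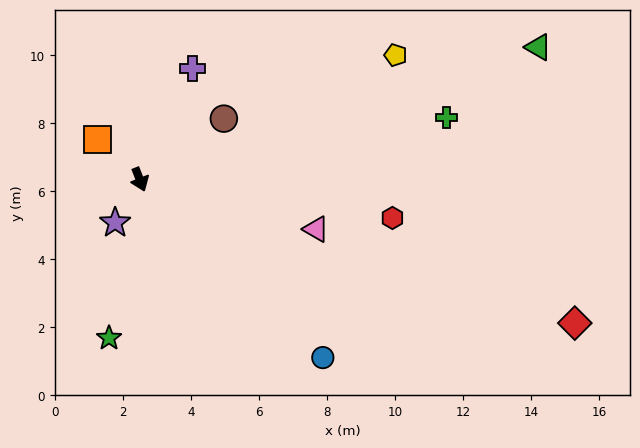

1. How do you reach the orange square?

turn right 155°, forward 1.7 m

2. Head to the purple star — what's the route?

turn right 51°, forward 1.5 m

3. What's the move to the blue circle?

turn left 24°, forward 7.5 m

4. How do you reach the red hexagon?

turn left 60°, forward 7.5 m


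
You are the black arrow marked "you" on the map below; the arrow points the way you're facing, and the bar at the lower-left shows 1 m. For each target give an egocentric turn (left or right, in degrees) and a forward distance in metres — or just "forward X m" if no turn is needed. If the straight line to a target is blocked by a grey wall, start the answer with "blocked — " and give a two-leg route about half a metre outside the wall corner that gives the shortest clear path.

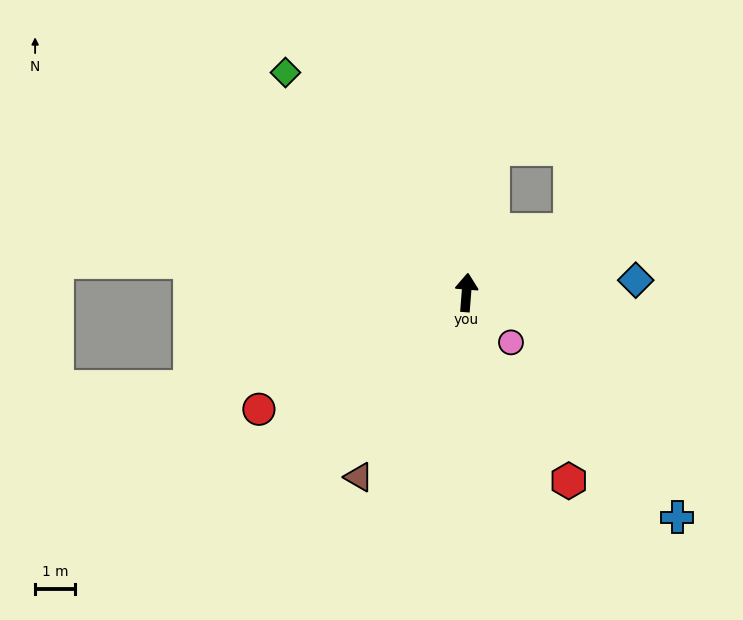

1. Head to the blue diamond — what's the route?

turn right 81°, forward 4.2 m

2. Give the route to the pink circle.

turn right 134°, forward 1.7 m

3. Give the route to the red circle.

turn left 124°, forward 5.9 m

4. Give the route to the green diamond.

turn left 44°, forward 7.1 m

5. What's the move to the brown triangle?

turn left 154°, forward 5.3 m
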